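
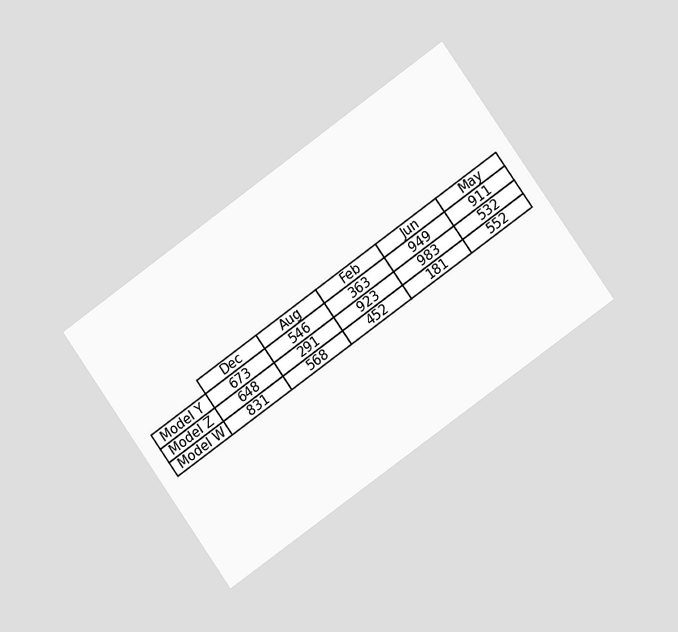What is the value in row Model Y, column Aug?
546

The chart is tilted about 35° counter-clockwise and viewed slightly from the right. The (Model Y, Aug) cell reads 546.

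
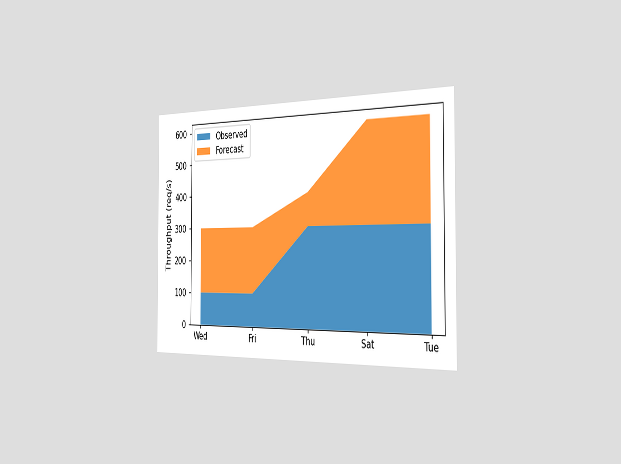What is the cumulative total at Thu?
400req/s

The chart is viewed slightly from the right. The stacked total at Thu reaches 400req/s.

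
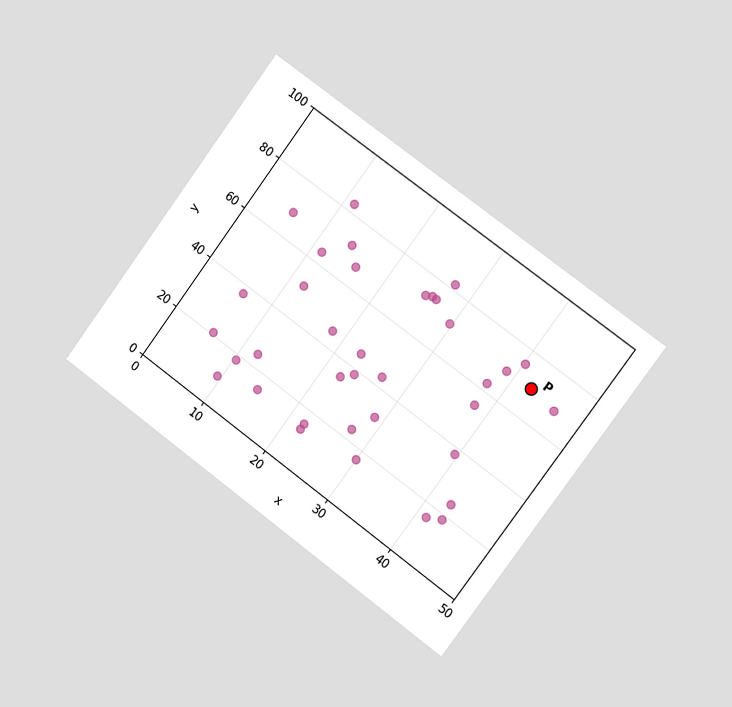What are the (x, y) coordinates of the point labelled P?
(42.5, 70)

The chart is tilted about 36° clockwise and viewed slightly from the right. Following the gridlines from P to each axis, P sits at (42.5, 70).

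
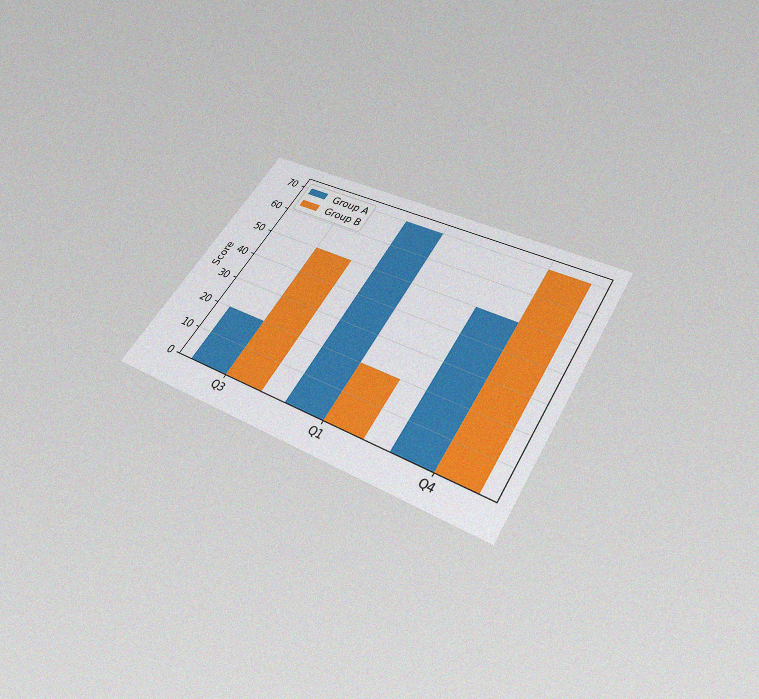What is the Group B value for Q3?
The chart is tilted about 32° clockwise and viewed slightly from below, with some photo noise. The Group B bar at Q3 reaches 50 on the y-axis.

50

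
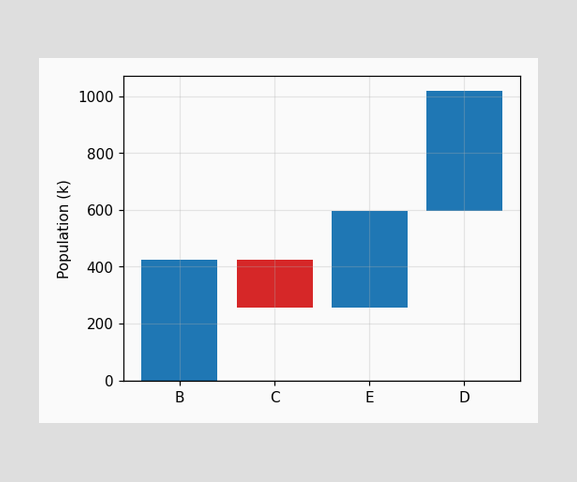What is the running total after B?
425k

After B the running total reaches 425k.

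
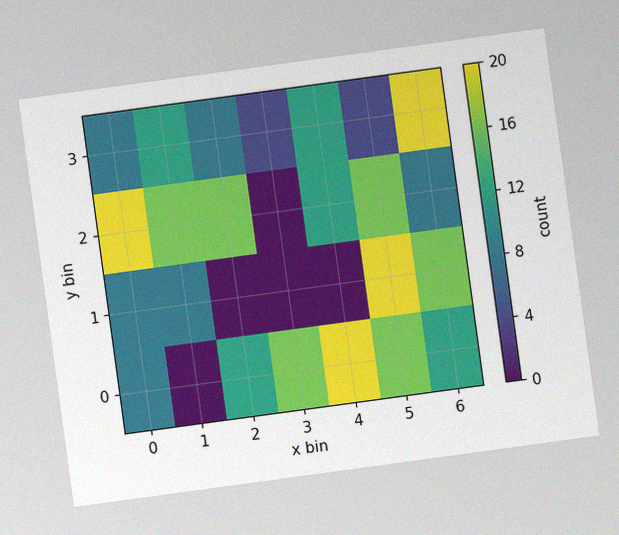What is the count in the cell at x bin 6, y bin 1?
The chart is tilted about 8° counter-clockwise, with some photo noise. Matching the cell (6, 1) against the colorbar gives 16.

16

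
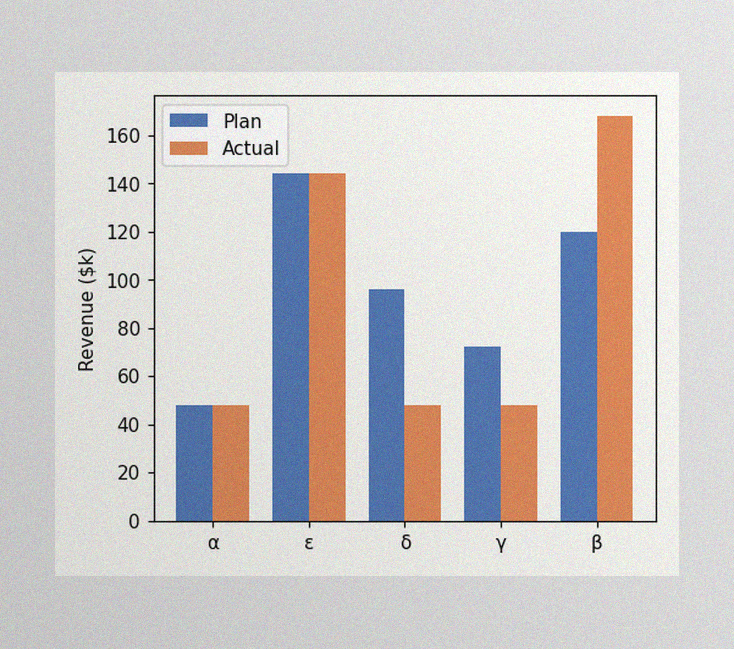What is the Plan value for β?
$120k

The image has some photo noise and uneven lighting. The Plan bar at β reaches $120k on the y-axis.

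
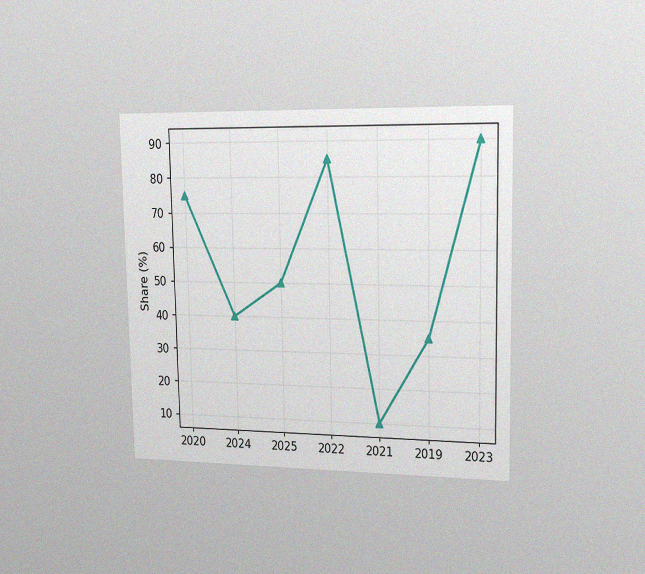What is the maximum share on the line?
90%

The chart is viewed slightly from the right, with some photo noise. The highest point is at 2023, and reading across to the y-axis gives 90%.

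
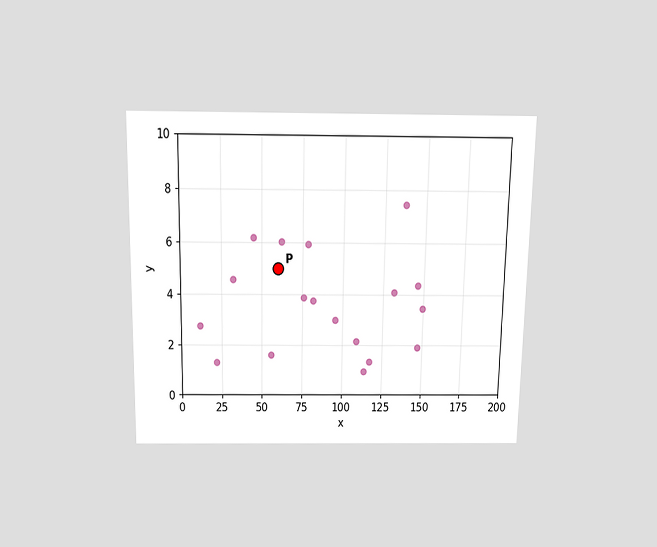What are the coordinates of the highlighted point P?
(60, 5)

The chart is viewed slightly from above. Following the gridlines from P to each axis, P sits at (60, 5).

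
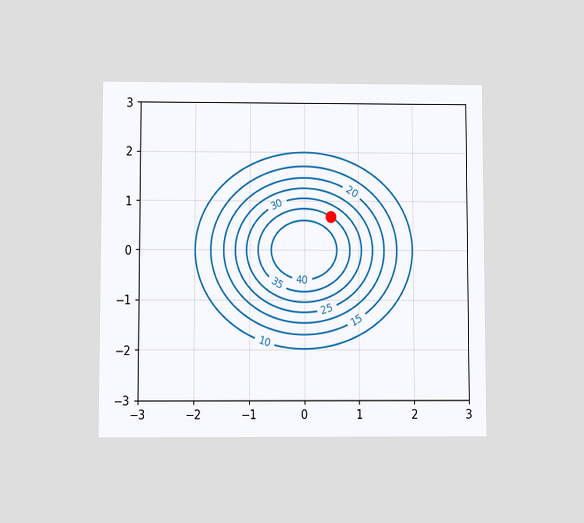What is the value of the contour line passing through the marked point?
35

The chart is viewed slightly from below. The marked point sits on the contour labelled 35.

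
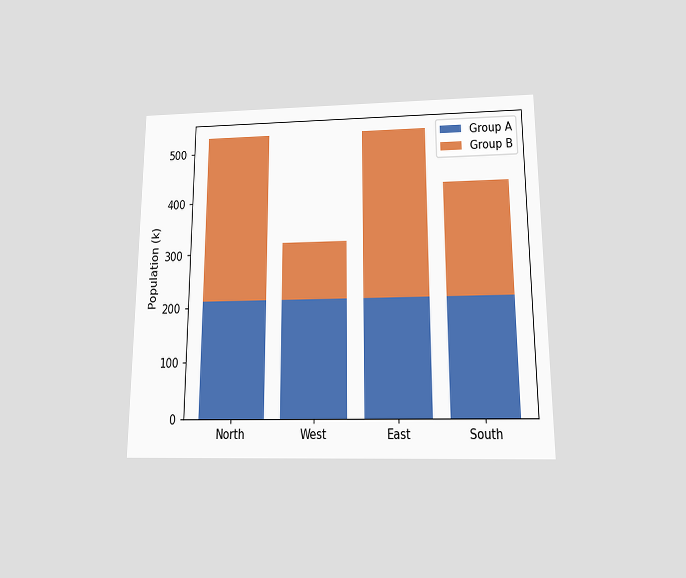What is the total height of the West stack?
The chart is viewed slightly from below. The West stack's top reaches 318k on the y-axis.

318k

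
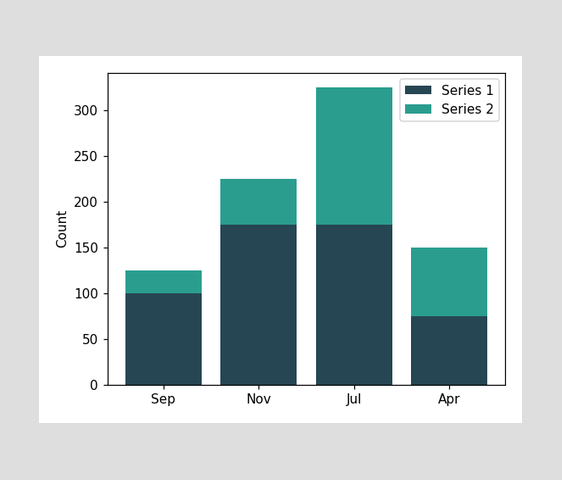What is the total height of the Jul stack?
The Jul stack's top reaches 325 on the y-axis.

325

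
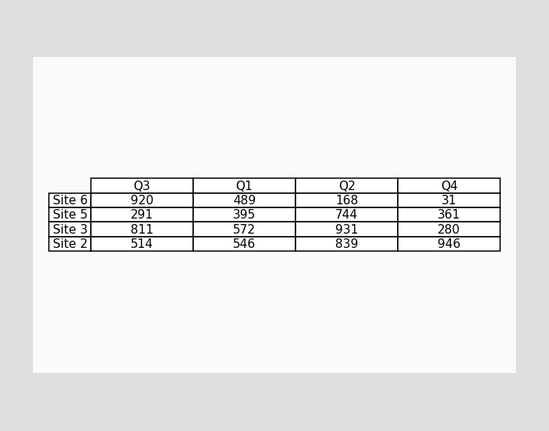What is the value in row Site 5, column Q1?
395

The (Site 5, Q1) cell reads 395.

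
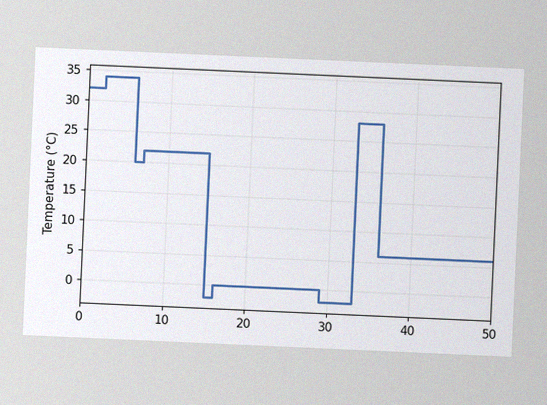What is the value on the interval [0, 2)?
The chart is tilted about 3° clockwise, with some photo noise. On [0, 2) the step sits at 32°C.

32°C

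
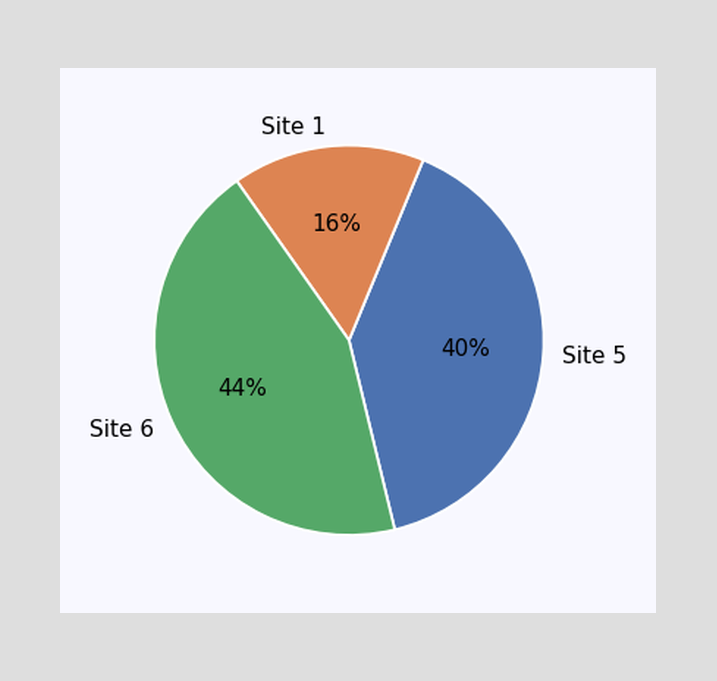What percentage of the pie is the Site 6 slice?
The Site 6 slice takes up 44% of the pie.

44%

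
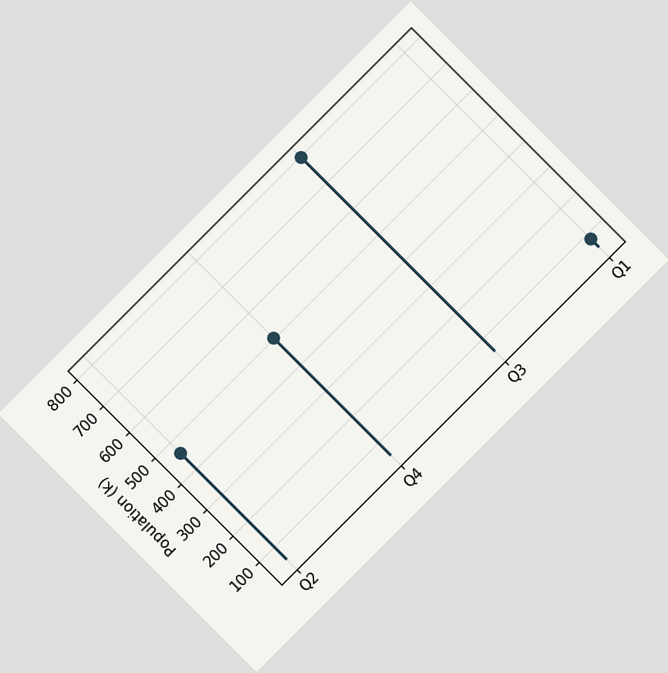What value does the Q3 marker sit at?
798k

The chart is tilted about 45° counter-clockwise. The Q3 marker sits at 798k.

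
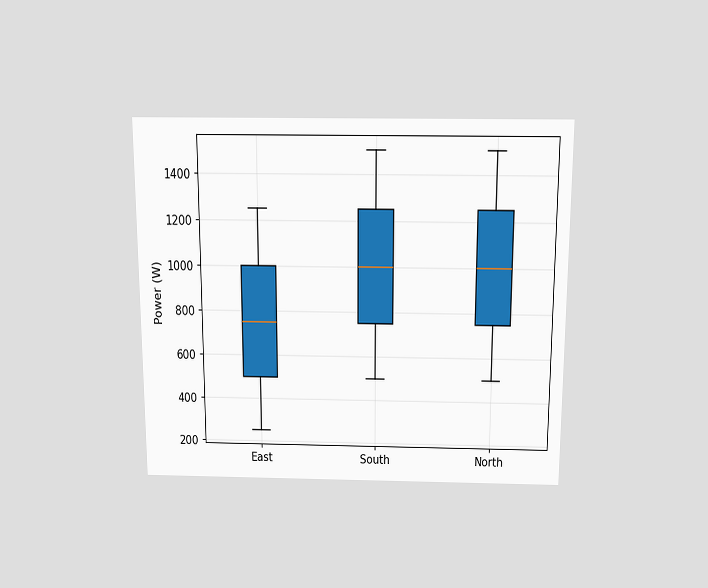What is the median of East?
750W

The chart is viewed slightly from above. The median line in the East box sits at 750W.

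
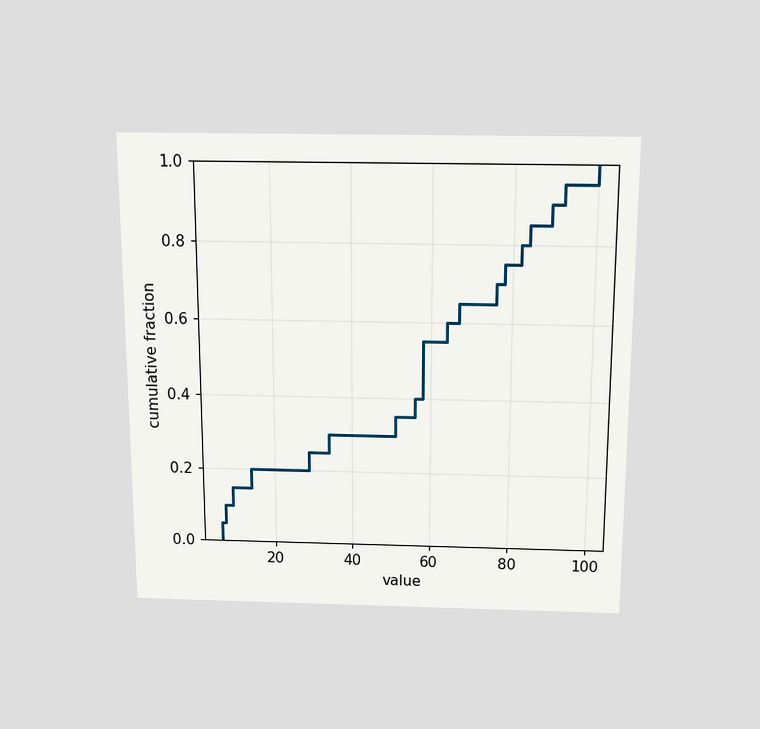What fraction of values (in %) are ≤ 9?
The chart is viewed slightly from above. At x=9 the ECDF step is at 15%.

15%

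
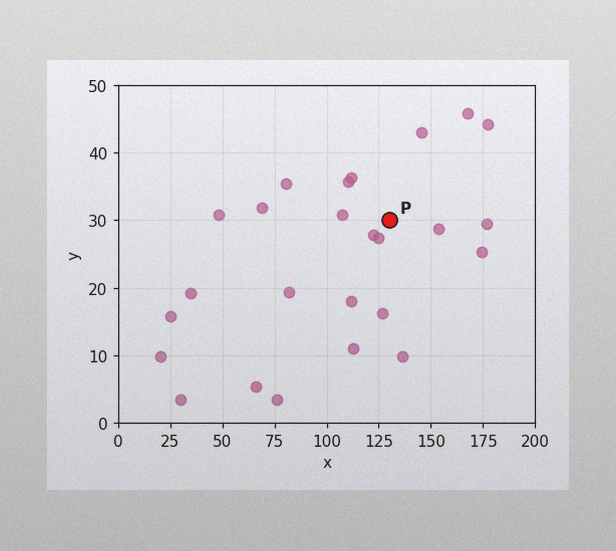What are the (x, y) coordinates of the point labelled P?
(130, 30)

The image has some photo noise and uneven lighting. Following the gridlines from P to each axis, P sits at (130, 30).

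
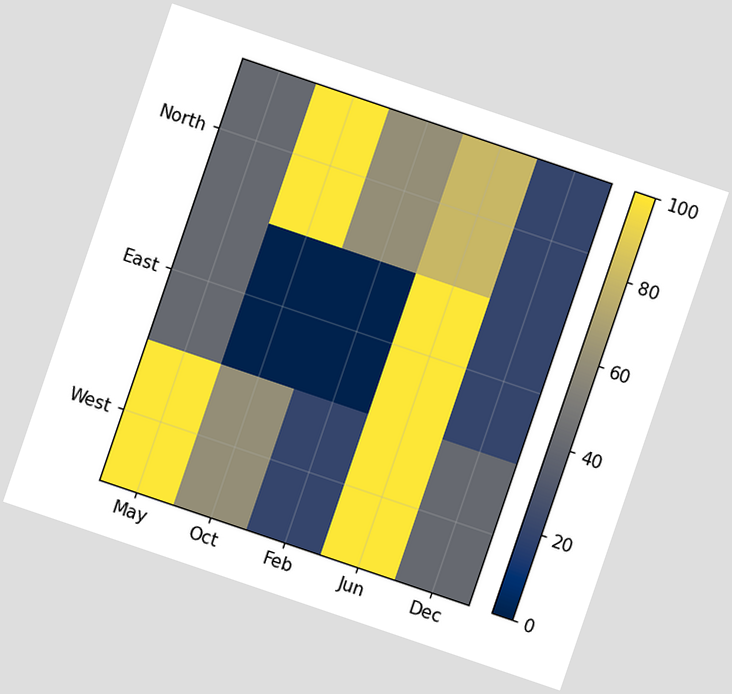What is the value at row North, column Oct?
100

The chart is tilted about 19° clockwise. Matching cell (North, Oct) against the colorbar gives 100.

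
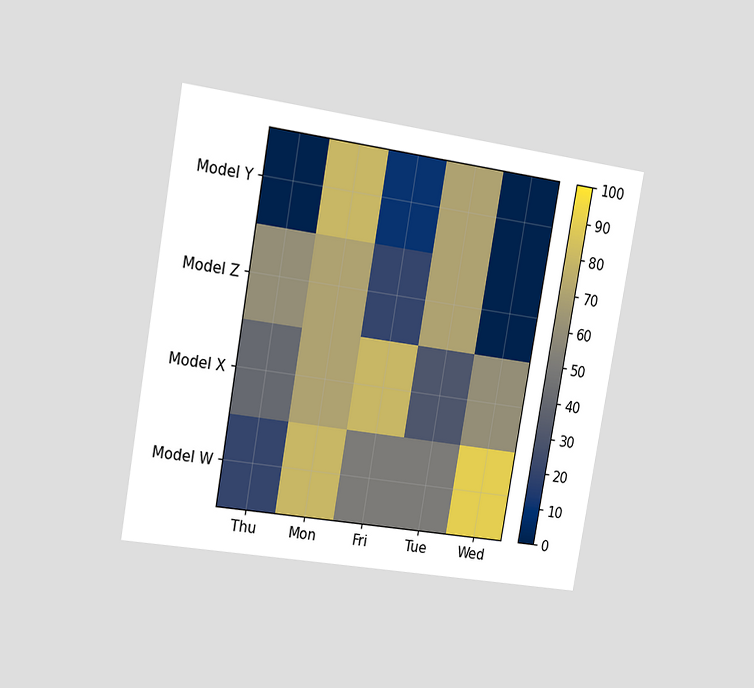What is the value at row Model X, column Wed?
60

The chart is tilted about 10° clockwise and viewed slightly from the left. Matching cell (Model X, Wed) against the colorbar gives 60.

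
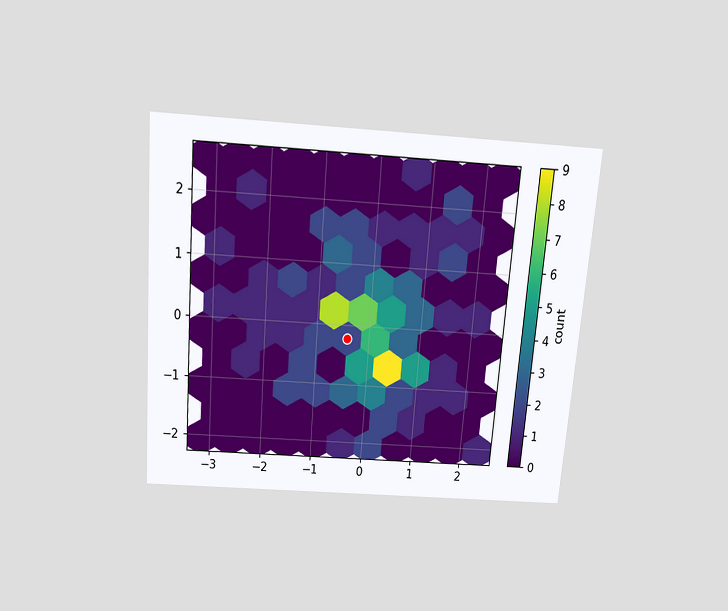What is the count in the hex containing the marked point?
The chart is tilted about 5° clockwise and viewed slightly from above. The marked hex reads 2 on the colorbar.

2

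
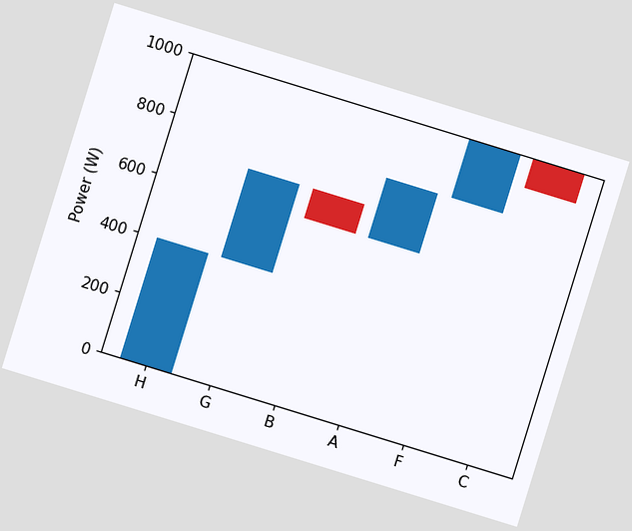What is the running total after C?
900W

The chart is tilted about 17° clockwise. After C the running total reaches 900W.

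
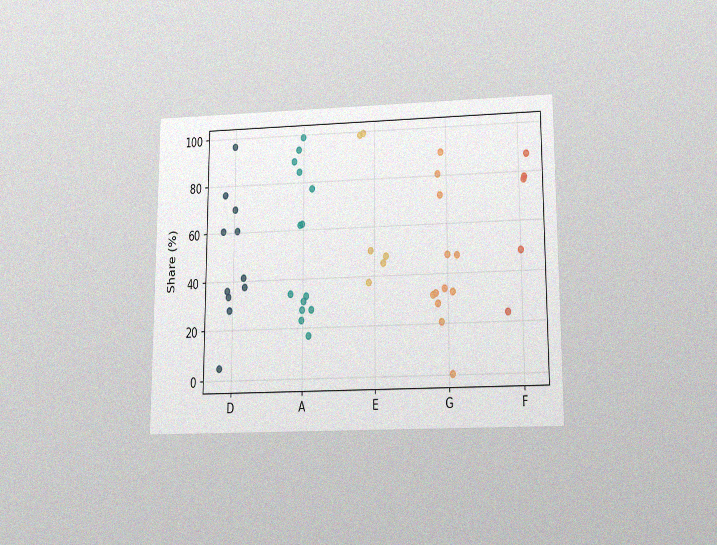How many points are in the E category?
The chart is viewed slightly from below, with some photo noise. Counting the markers in the E column gives 6.

6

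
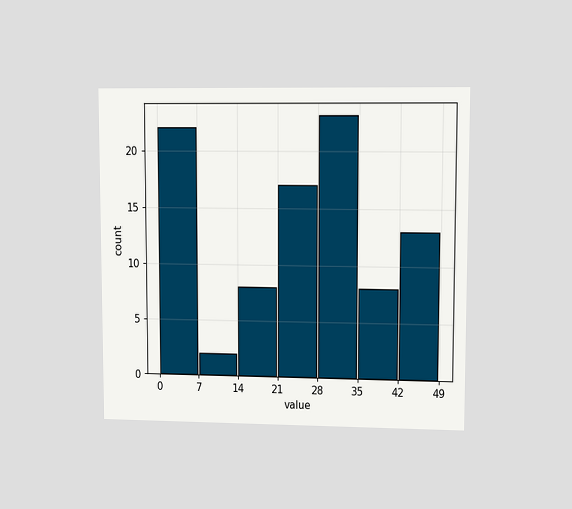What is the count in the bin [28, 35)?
The chart is viewed at a slight angle. The [28, 35) bin has height 23.

23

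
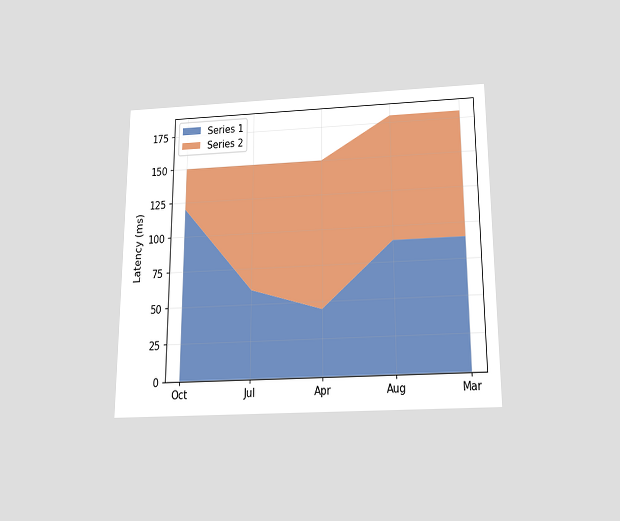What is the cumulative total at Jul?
The chart is viewed slightly from below. The stacked total at Jul reaches 150ms.

150ms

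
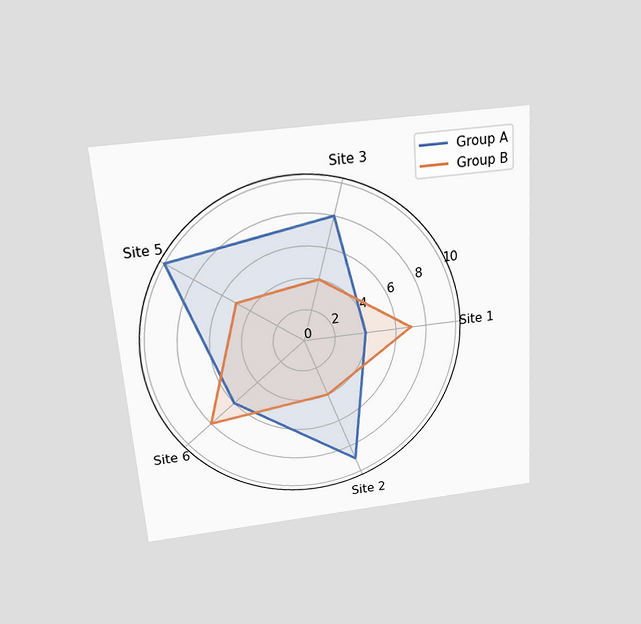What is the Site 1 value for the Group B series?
7

The chart is tilted about 4° counter-clockwise and viewed slightly from above. On the Site 1 axis, Group B reaches 7.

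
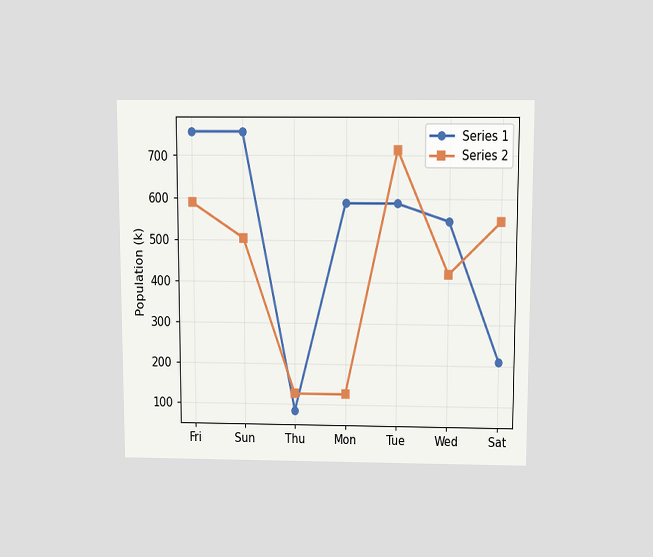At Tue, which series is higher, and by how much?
Series 2, by 126k

The chart is viewed slightly from above. At Tue, Series 2 sits above the other line by 126k.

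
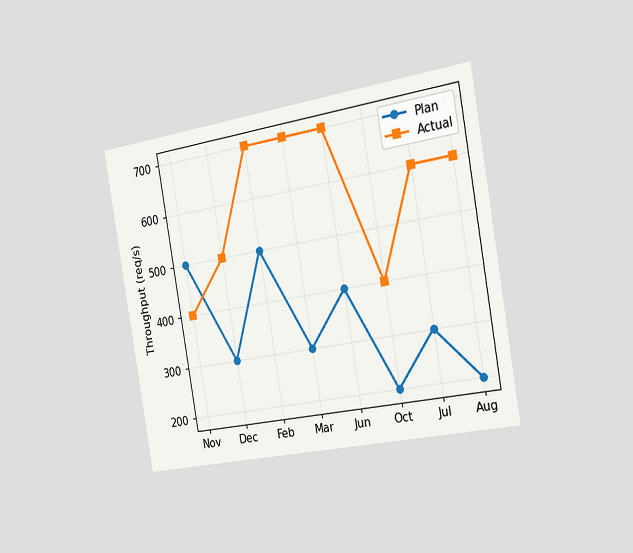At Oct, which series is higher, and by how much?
Actual, by 200req/s

The chart is tilted about 10° counter-clockwise and viewed slightly from the right. At Oct, Actual sits above the other line by 200req/s.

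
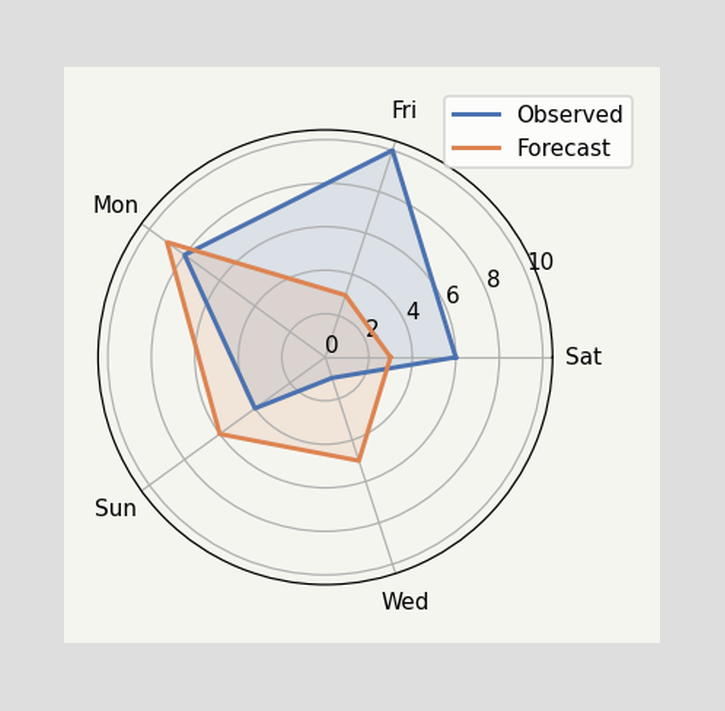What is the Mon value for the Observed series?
On the Mon axis, Observed reaches 8.

8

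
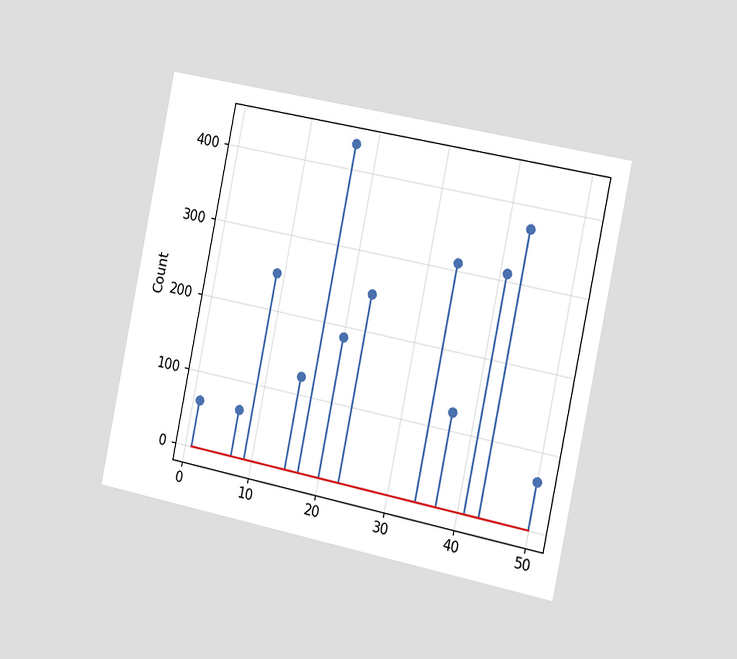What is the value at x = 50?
The chart is tilted about 11° clockwise and viewed slightly from the right. The stem at x=50 reaches 62.

62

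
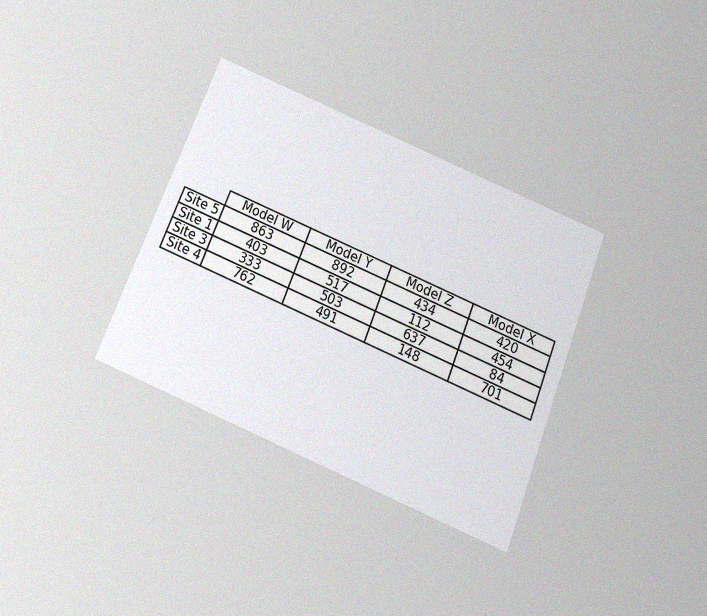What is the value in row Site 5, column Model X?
The chart is tilted about 22° clockwise and viewed slightly from below, with some photo noise. The (Site 5, Model X) cell reads 420.

420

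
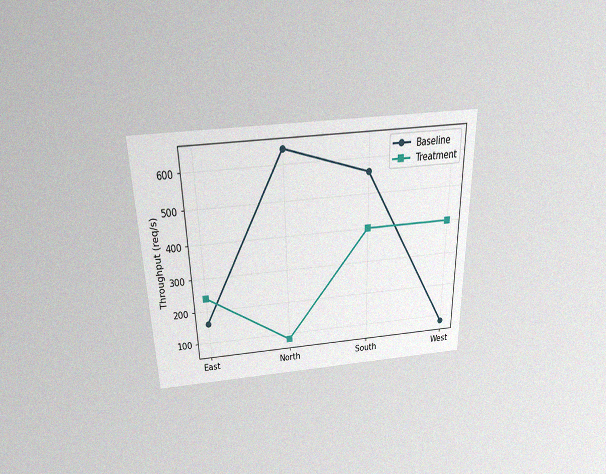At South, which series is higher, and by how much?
The chart is viewed slightly from above, with some photo noise. At South, Baseline sits above the other line by 160req/s.

Baseline, by 160req/s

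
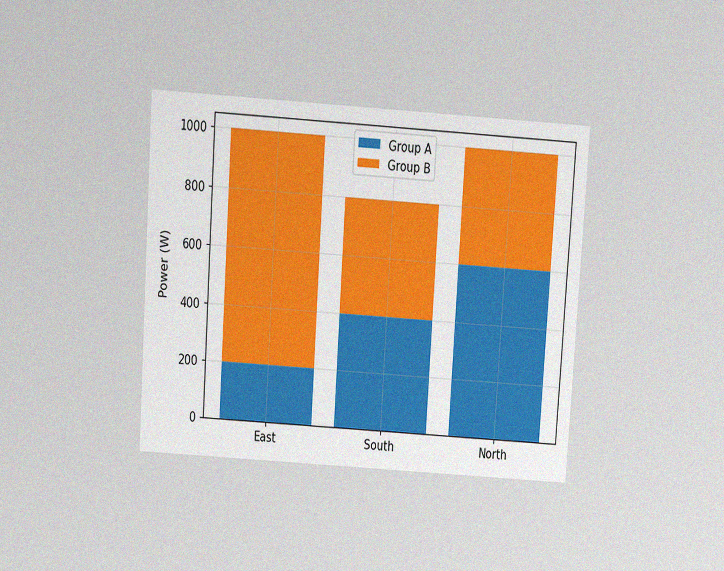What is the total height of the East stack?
1000W

The chart is tilted about 4° clockwise and viewed slightly from above, with some photo noise. The East stack's top reaches 1000W on the y-axis.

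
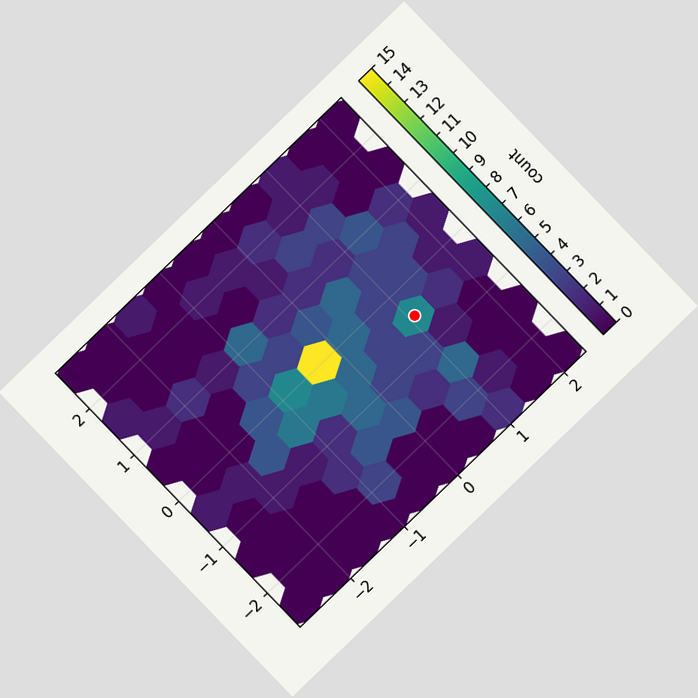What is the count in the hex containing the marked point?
7

The chart is tilted about 44° counter-clockwise. The marked hex reads 7 on the colorbar.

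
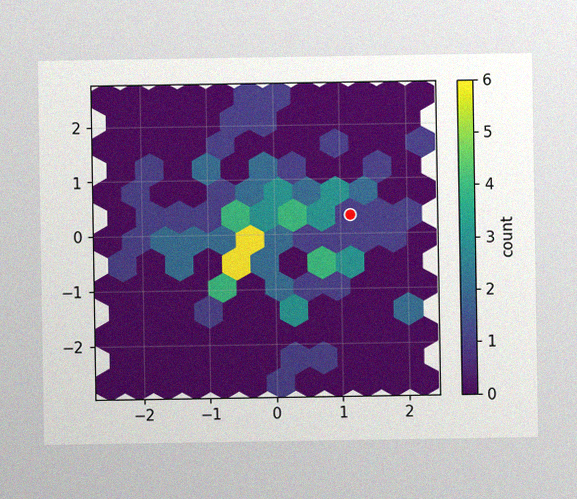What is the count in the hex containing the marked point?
1

The image has some photo noise and uneven lighting. The marked hex reads 1 on the colorbar.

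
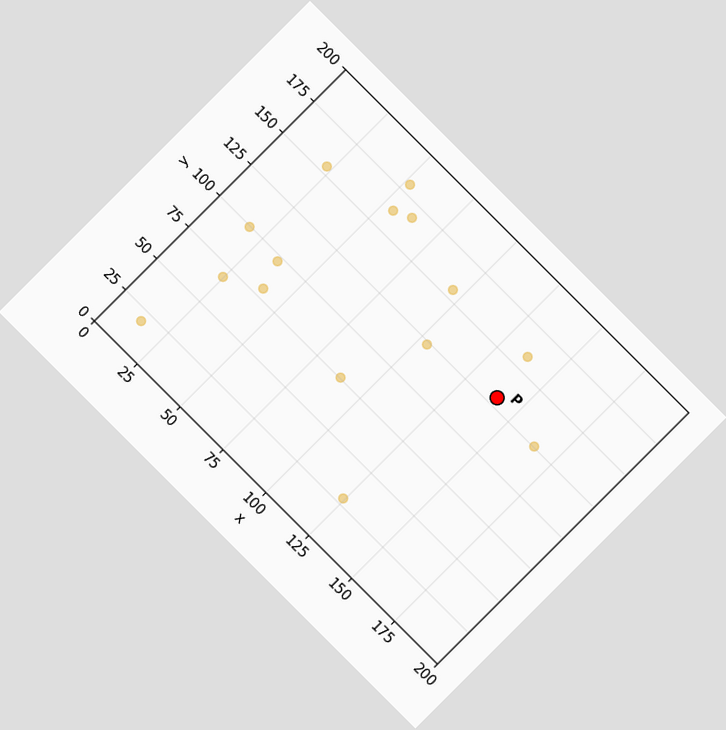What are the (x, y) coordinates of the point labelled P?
(140, 130)

The chart is tilted about 45° clockwise. Following the gridlines from P to each axis, P sits at (140, 130).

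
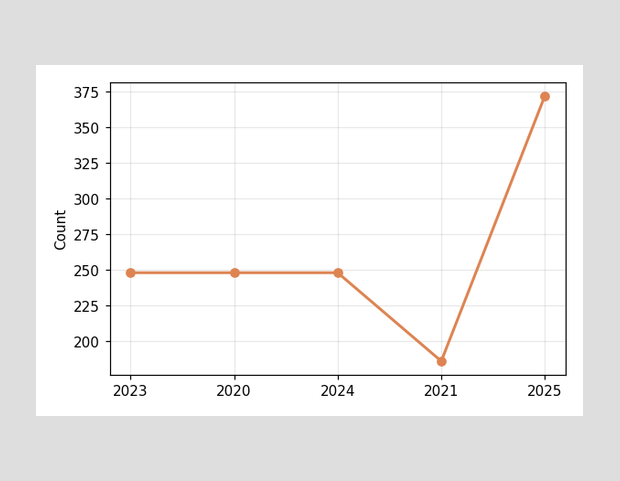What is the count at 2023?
248

At 2023, the line is at 248.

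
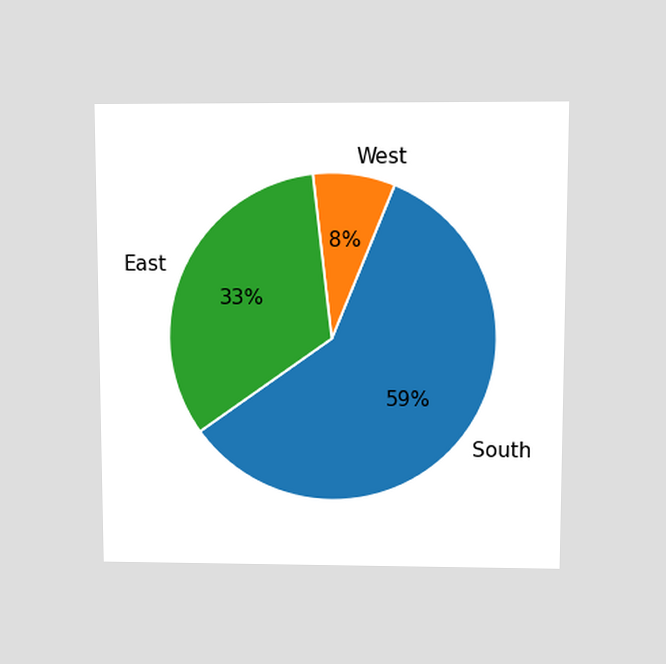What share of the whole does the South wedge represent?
59%

The chart is viewed at a slight angle. The South slice takes up 59% of the pie.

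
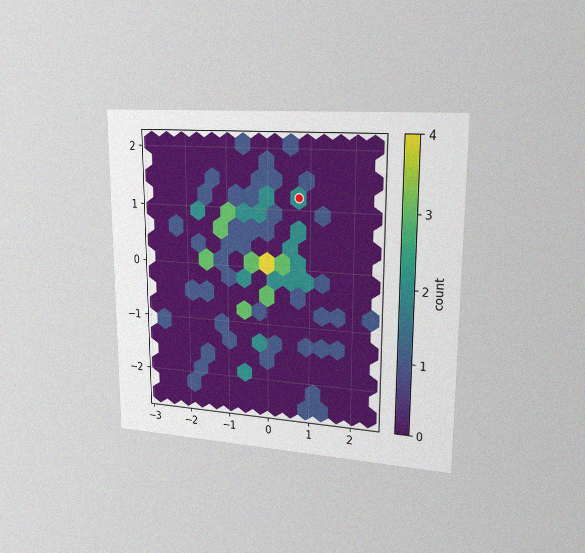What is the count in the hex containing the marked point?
The chart is viewed slightly from the right, with some photo noise. The marked hex reads 2 on the colorbar.

2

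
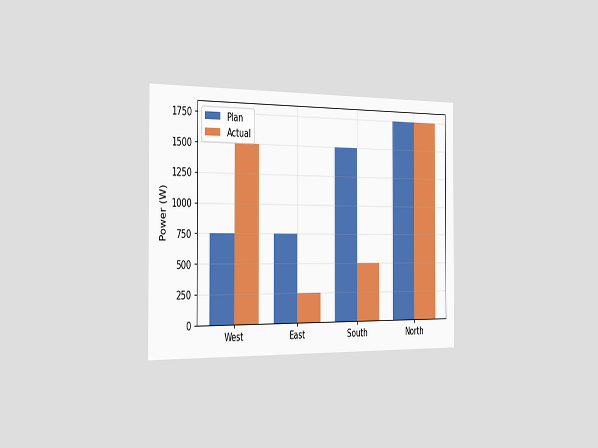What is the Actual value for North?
The chart is viewed slightly from the left. The Actual bar at North reaches 1750W on the y-axis.

1750W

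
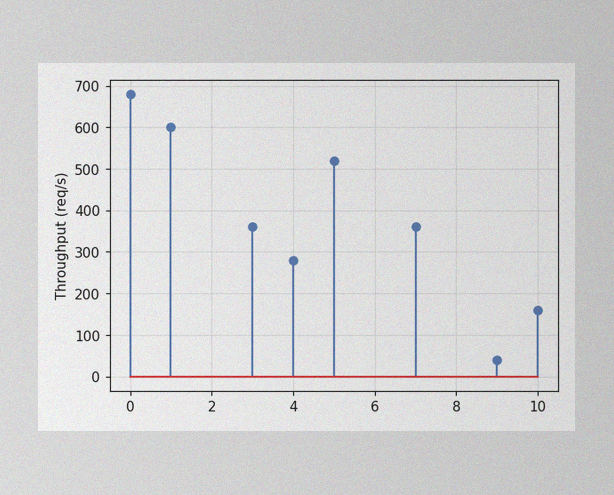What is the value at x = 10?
The image has some photo noise and uneven lighting. The stem at x=10 reaches 160req/s.

160req/s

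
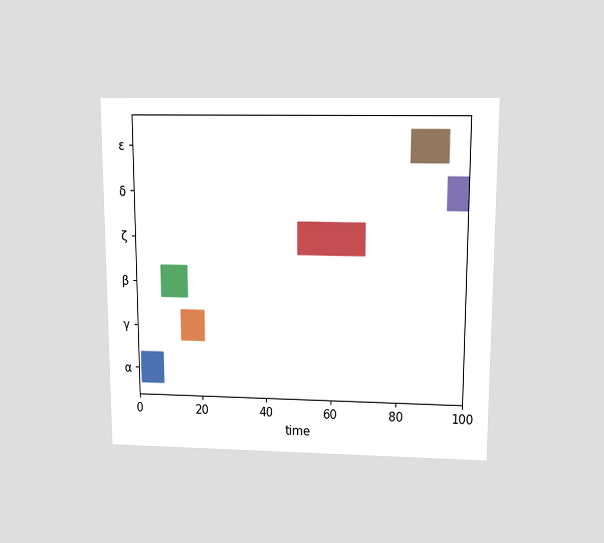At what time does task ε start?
The chart is viewed slightly from above. The ε bar begins at t=83.

83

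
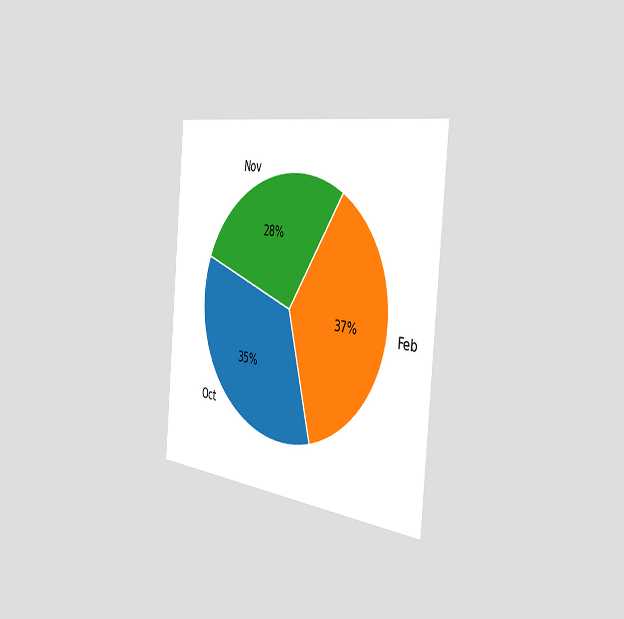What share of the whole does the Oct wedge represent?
The chart is tilted about 5° clockwise and viewed slightly from the right. The Oct slice takes up 35% of the pie.

35%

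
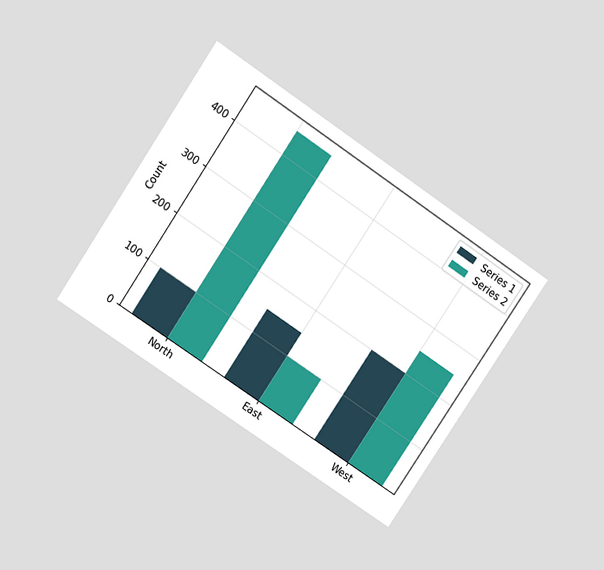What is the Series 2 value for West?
The chart is tilted about 34° clockwise and viewed at a slight angle. The Series 2 bar at West reaches 250 on the y-axis.

250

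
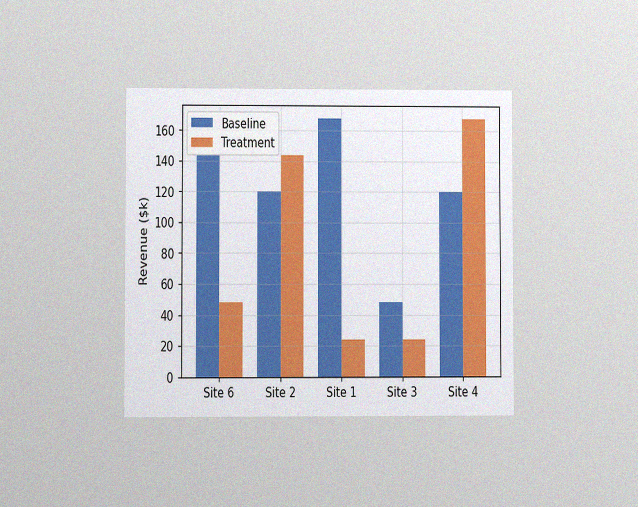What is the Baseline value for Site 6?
The chart is viewed at a slight angle, with some photo noise. The Baseline bar at Site 6 reaches $144k on the y-axis.

$144k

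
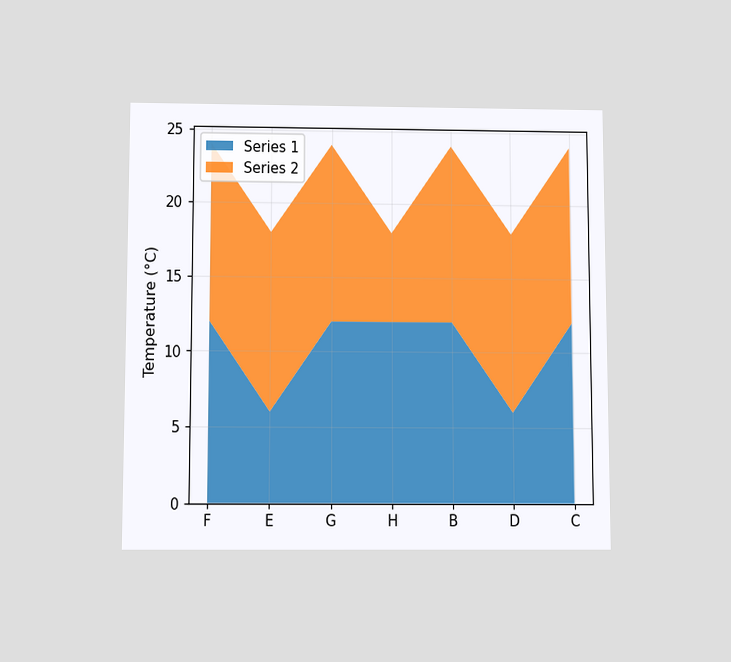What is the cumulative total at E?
The chart is viewed slightly from below. The stacked total at E reaches 18°C.

18°C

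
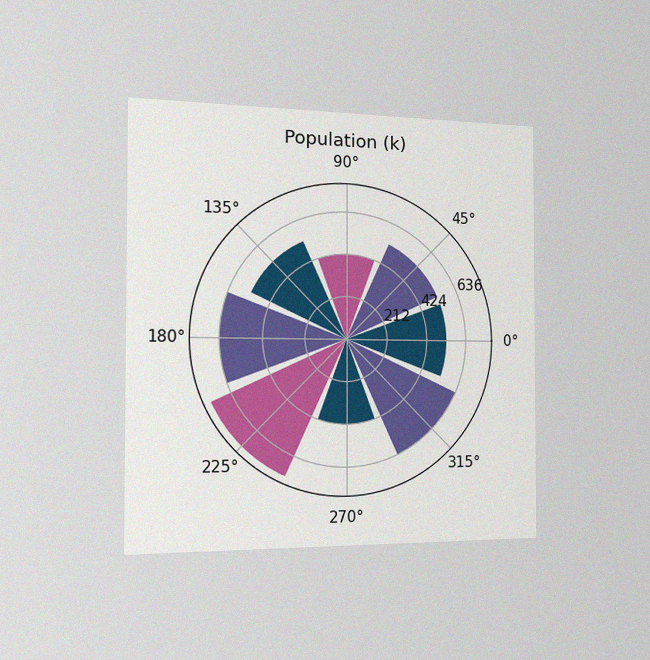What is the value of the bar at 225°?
742k

The chart is viewed slightly from the left, with some photo noise. The bar at 225° reaches 742k on the radial axis.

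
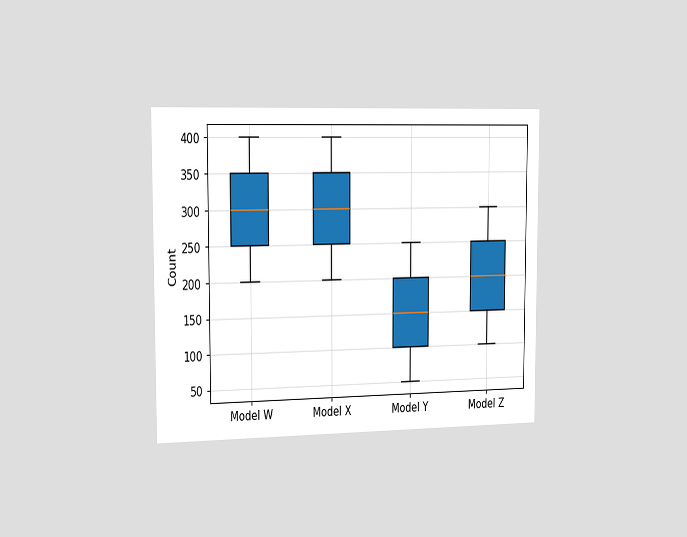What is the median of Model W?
300

The chart is viewed slightly from the left. The median line in the Model W box sits at 300.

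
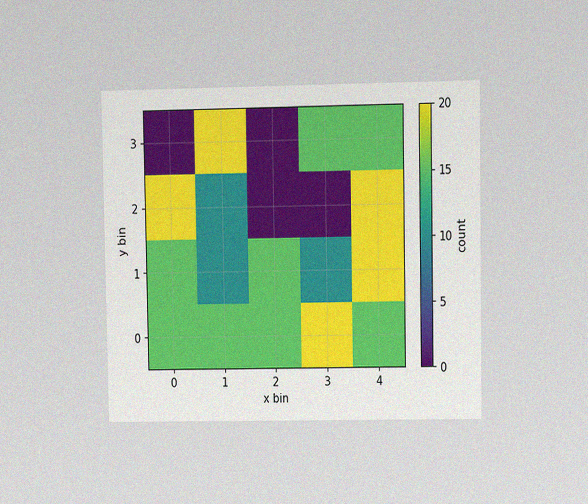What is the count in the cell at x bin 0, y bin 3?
0

The chart is viewed at a slight angle, with some photo noise. Matching the cell (0, 3) against the colorbar gives 0.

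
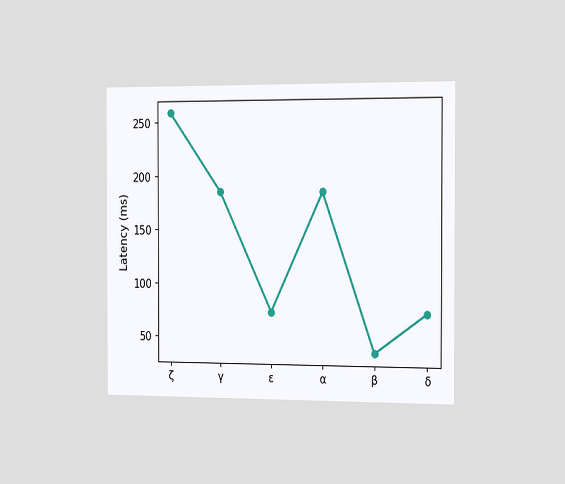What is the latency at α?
The chart is viewed slightly from the right. At α, the line is at 185ms.

185ms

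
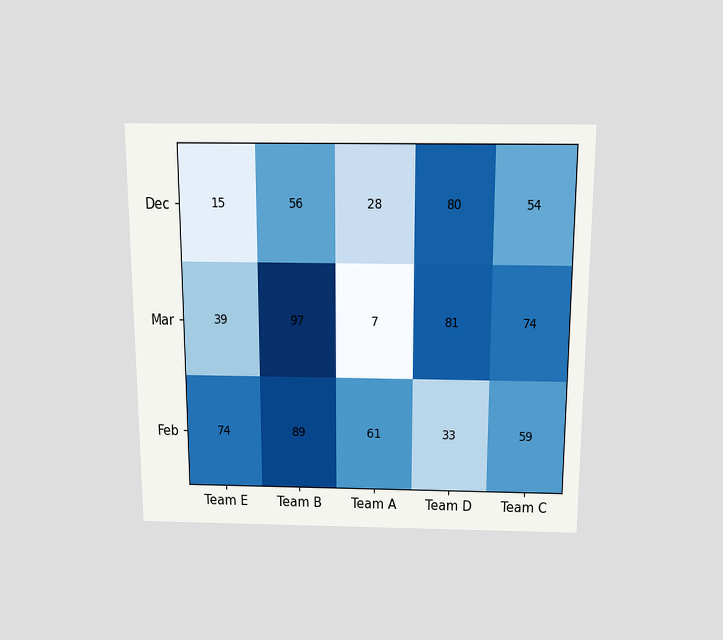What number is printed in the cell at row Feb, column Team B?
89

The chart is viewed slightly from above. The (Feb, Team B) cell reads 89.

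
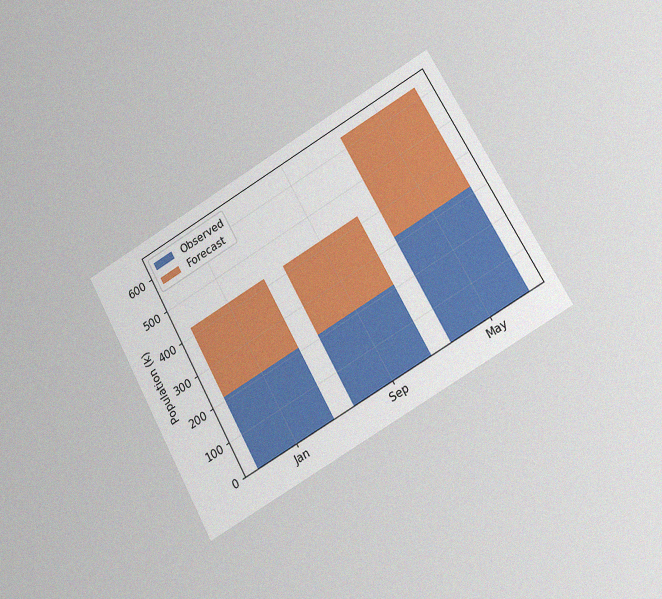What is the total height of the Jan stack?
The chart is tilted about 29° counter-clockwise and viewed at a slight angle, with some photo noise. The Jan stack's top reaches 424k on the y-axis.

424k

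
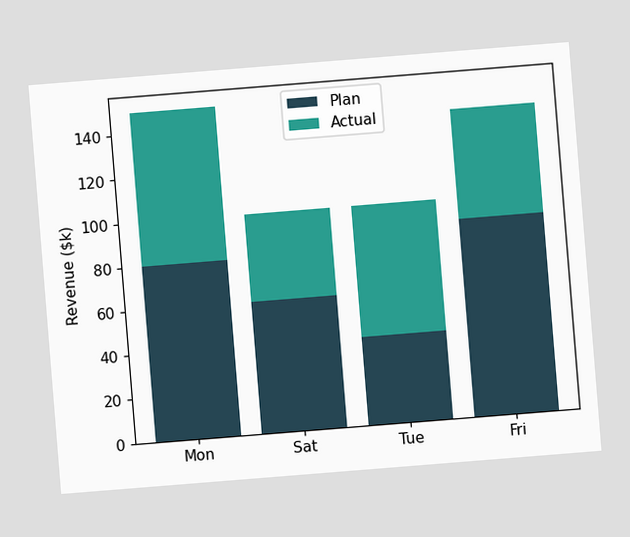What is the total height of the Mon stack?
$150k

The chart is tilted about 5° counter-clockwise. The Mon stack's top reaches $150k on the y-axis.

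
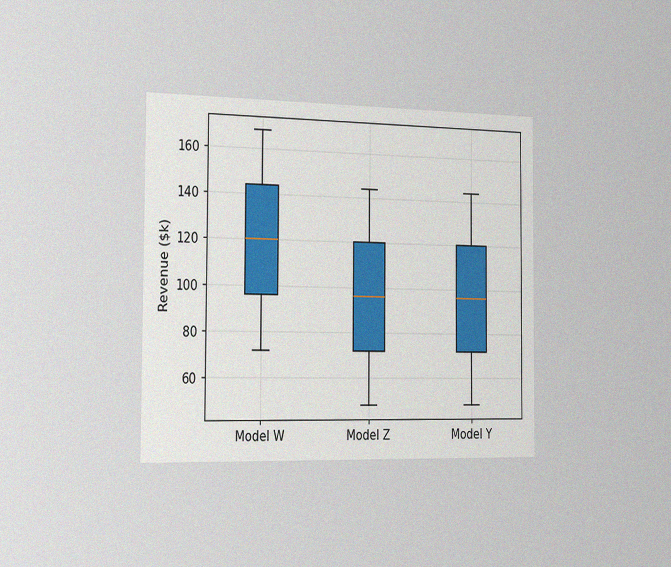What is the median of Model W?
The chart is viewed slightly from the left, with some photo noise. The median line in the Model W box sits at $120k.

$120k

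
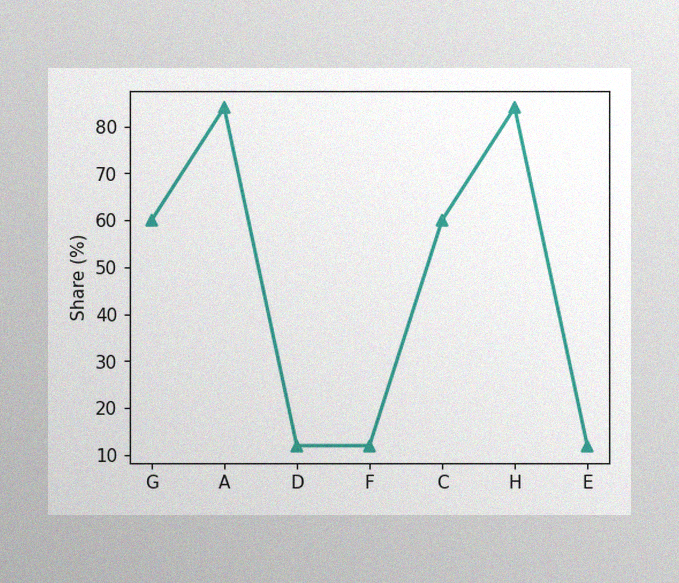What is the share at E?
12%

The image has some photo noise and uneven lighting. At E, the line is at 12%.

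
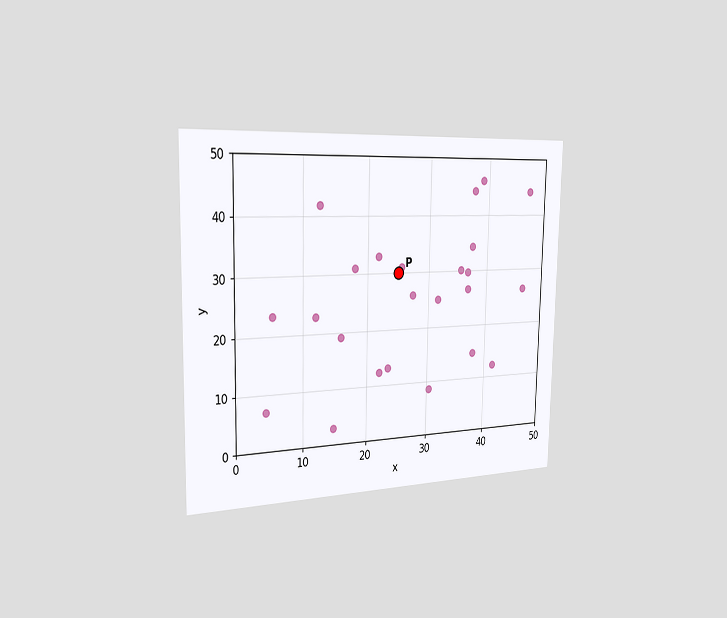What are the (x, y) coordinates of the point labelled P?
(25, 30)

The chart is viewed slightly from the left. Following the gridlines from P to each axis, P sits at (25, 30).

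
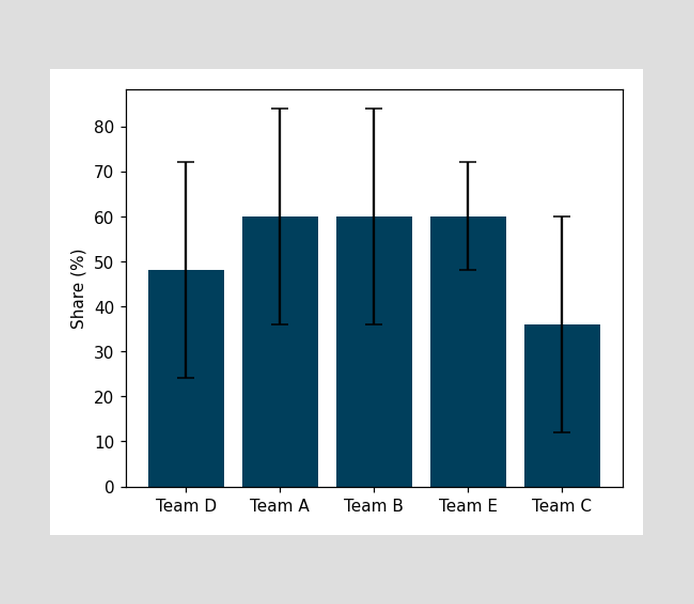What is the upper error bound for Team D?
The Team D bar's upper whisker reaches 72%.

72%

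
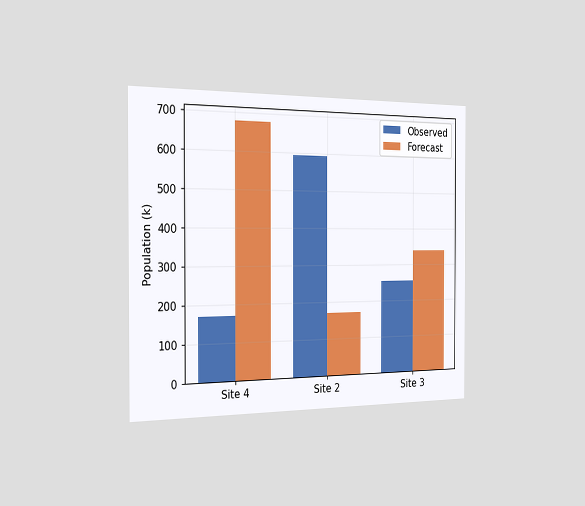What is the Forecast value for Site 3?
340k

The chart is viewed slightly from the left. The Forecast bar at Site 3 reaches 340k on the y-axis.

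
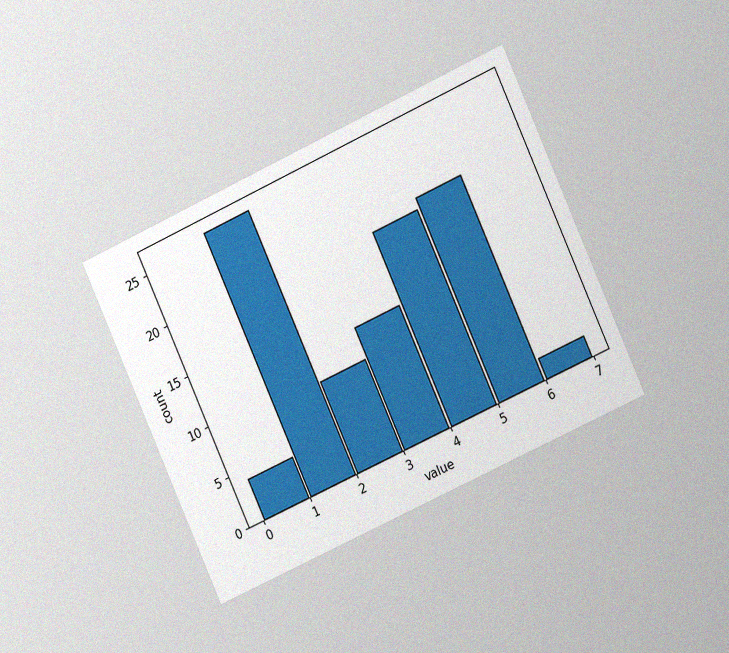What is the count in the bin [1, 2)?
The chart is tilted about 24° counter-clockwise and viewed at a slight angle, with some photo noise. The [1, 2) bin has height 26.

26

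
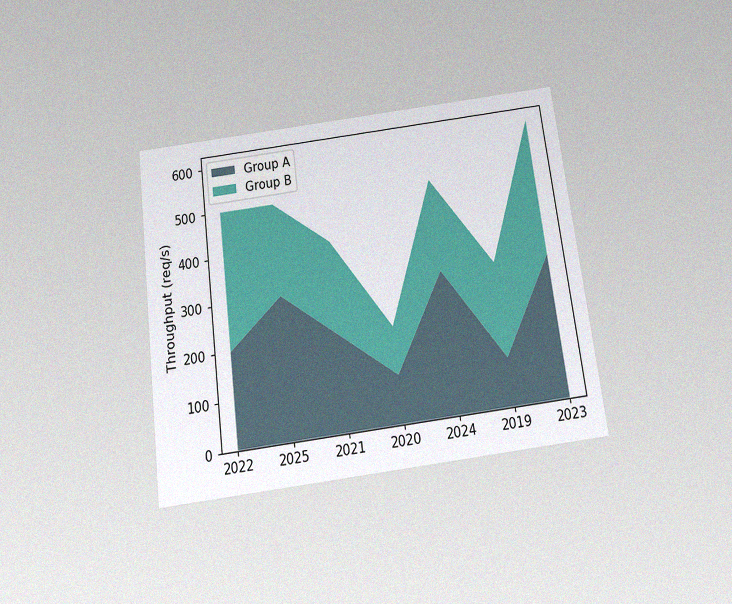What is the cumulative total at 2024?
The chart is tilted about 7° counter-clockwise and viewed slightly from below, with some photo noise. The stacked total at 2024 reaches 500req/s.

500req/s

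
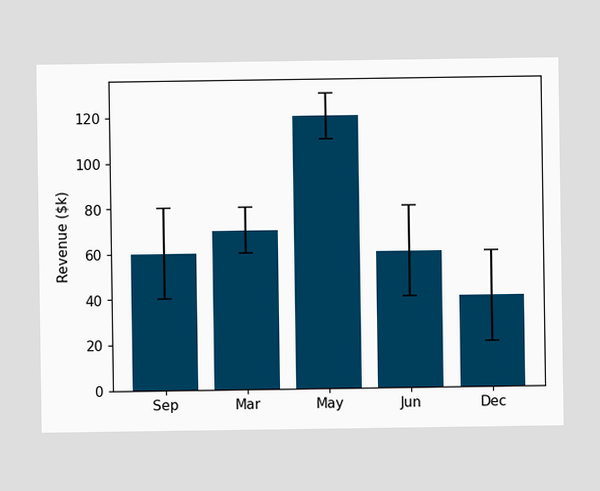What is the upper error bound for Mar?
$80k

The Mar bar's upper whisker reaches $80k.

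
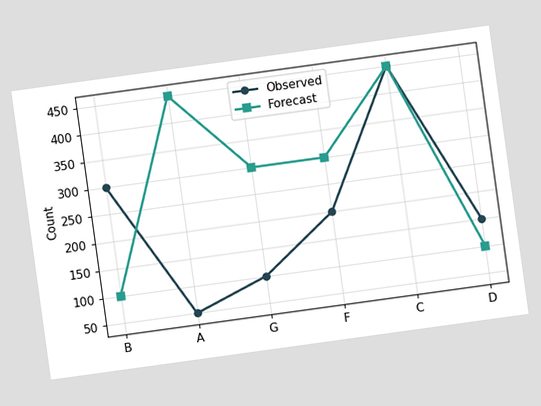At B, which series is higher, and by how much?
The chart is tilted about 8° counter-clockwise. At B, Observed sits above the other line by 200.

Observed, by 200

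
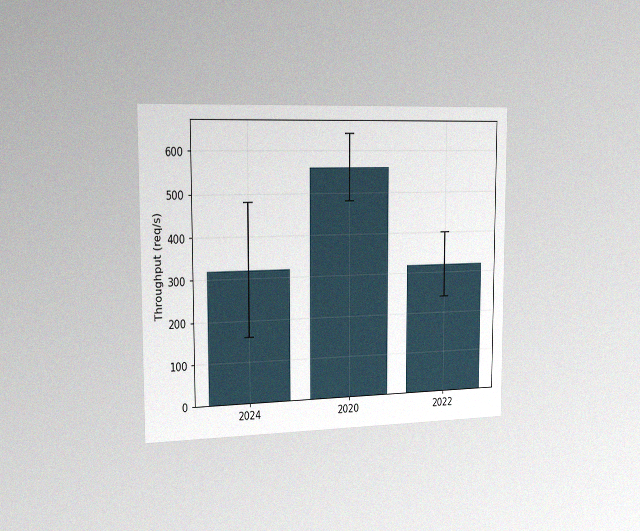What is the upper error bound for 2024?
The chart is viewed slightly from the left, with some photo noise. The 2024 bar's upper whisker reaches 480req/s.

480req/s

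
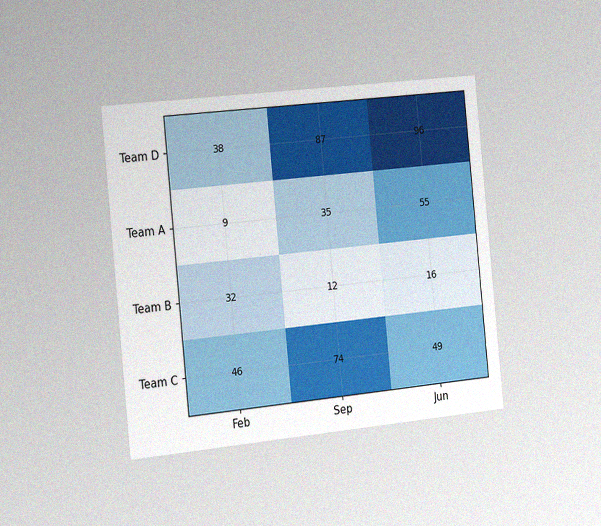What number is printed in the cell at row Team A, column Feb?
The chart is tilted about 6° counter-clockwise and viewed slightly from the left, with some photo noise. The (Team A, Feb) cell reads 9.

9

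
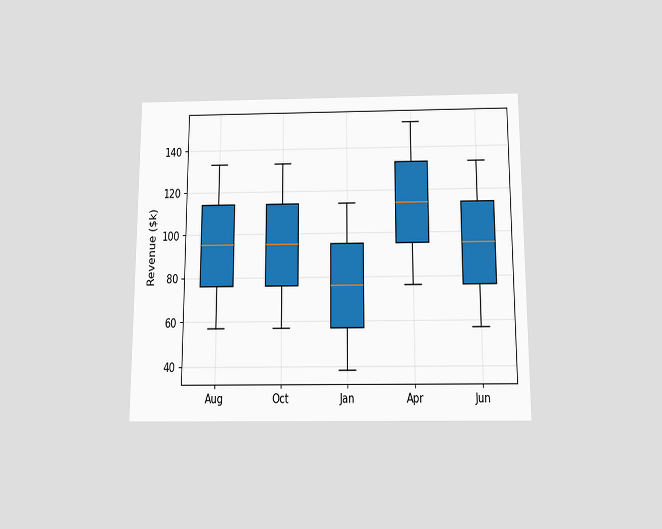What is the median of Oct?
$95k

The chart is viewed slightly from below. The median line in the Oct box sits at $95k.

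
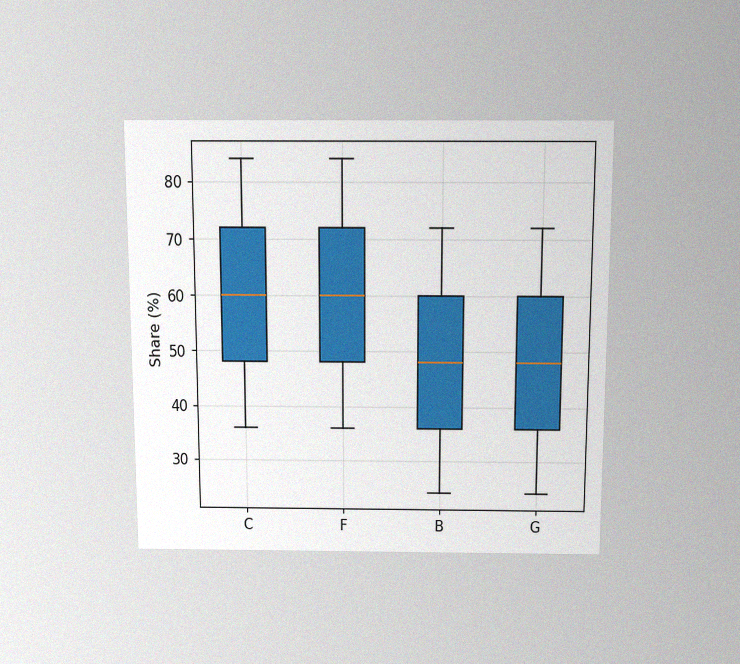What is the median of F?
60%

The chart is viewed slightly from above, with some photo noise. The median line in the F box sits at 60%.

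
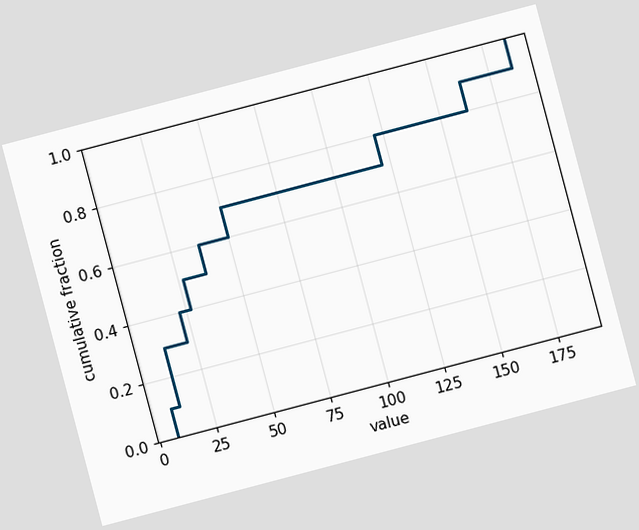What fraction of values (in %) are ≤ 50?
70%

The chart is tilted about 15° counter-clockwise. At x=50 the ECDF step is at 70%.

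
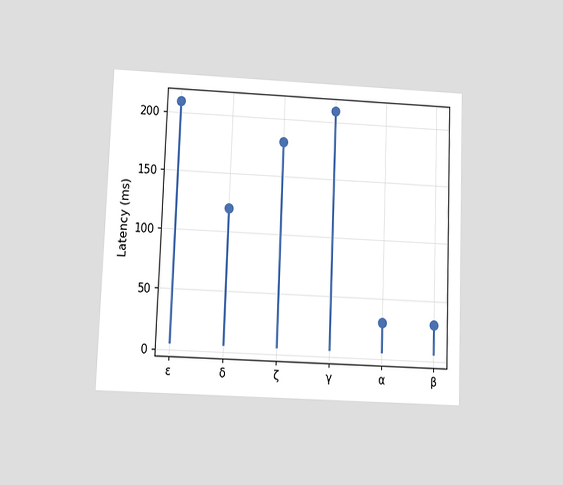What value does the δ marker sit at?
120ms

The chart is tilted about 2° clockwise and viewed at a slight angle. The δ marker sits at 120ms.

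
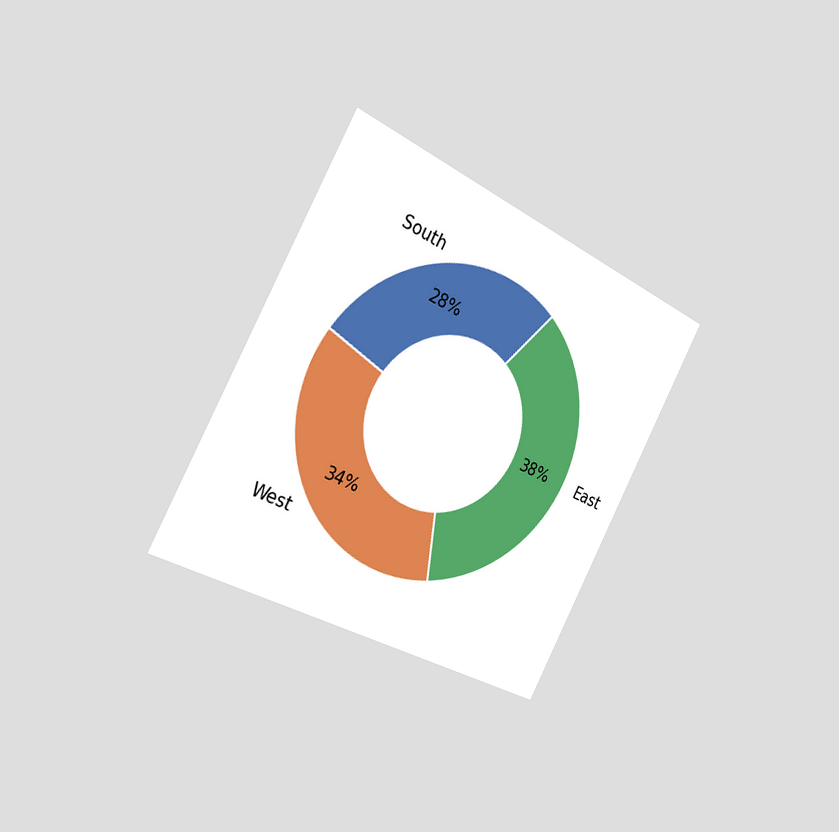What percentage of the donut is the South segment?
The chart is tilted about 28° clockwise and viewed slightly from the left. The South segment takes up 28% of the ring.

28%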